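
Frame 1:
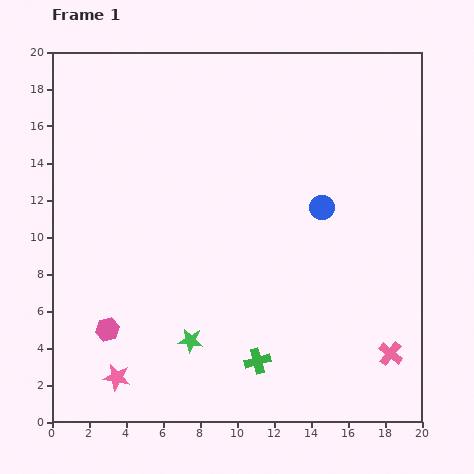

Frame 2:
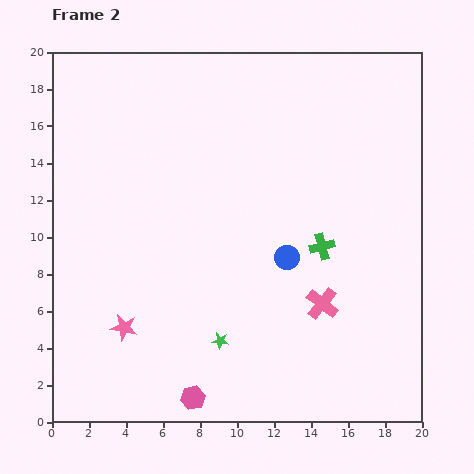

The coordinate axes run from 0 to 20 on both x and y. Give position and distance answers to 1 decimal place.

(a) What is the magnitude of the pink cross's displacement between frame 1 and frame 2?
4.6

The pink cross moved from (18.3, 3.7) to (14.6, 6.4), a distance of √(3.7² + 2.7²) ≈ 4.6.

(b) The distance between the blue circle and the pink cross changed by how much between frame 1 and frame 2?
-5.6

Distance in frame 1: 8.7. Distance in frame 2: 3.1.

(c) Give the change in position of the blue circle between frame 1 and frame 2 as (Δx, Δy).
(-1.9, -2.7)

The blue circle was at (14.6, 11.6) in frame 1 and (12.7, 8.9) in frame 2.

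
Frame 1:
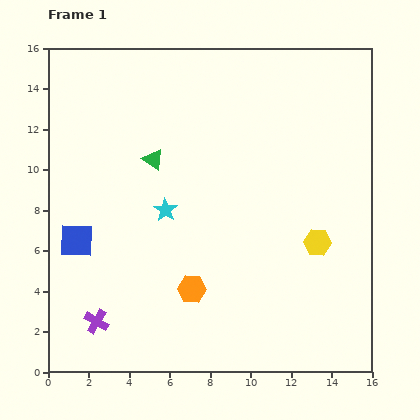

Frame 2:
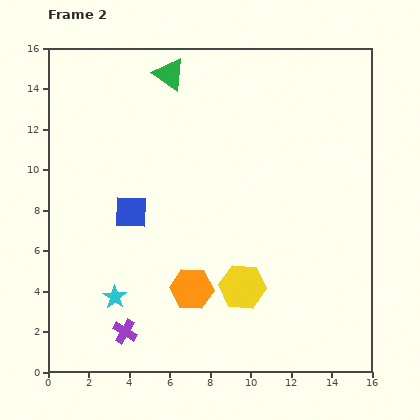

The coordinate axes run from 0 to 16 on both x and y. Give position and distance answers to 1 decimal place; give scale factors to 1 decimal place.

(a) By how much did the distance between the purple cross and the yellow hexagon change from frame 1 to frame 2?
-5.4

Distance in frame 1: 11.6. Distance in frame 2: 6.2.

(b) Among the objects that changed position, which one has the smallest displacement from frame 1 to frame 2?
the purple cross

(moved 1.5)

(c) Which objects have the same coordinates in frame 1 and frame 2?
the orange hexagon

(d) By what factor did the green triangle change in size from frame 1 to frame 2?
1.5×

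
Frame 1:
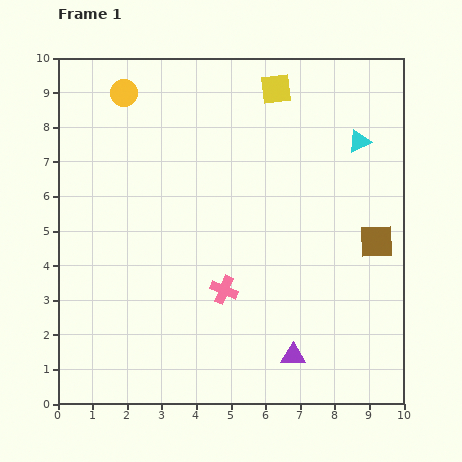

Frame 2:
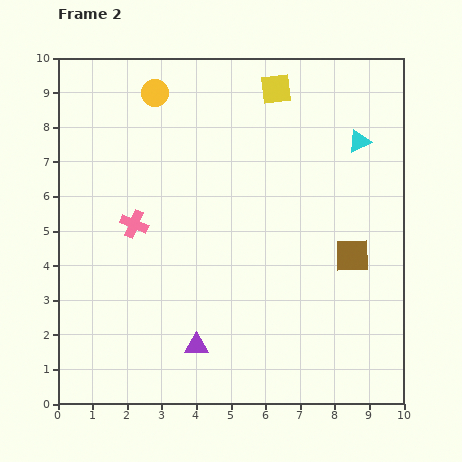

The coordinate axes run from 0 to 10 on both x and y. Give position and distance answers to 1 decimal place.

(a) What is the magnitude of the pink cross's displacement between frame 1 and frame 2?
3.2

The pink cross moved from (4.8, 3.3) to (2.2, 5.2), a distance of √(2.6² + 1.9²) ≈ 3.2.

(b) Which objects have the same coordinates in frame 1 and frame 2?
the cyan triangle, the yellow square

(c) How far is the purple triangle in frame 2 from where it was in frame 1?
2.8

The purple triangle moved from (6.8, 1.4) to (4.0, 1.7), a distance of √(2.8² + 0.3²) ≈ 2.8.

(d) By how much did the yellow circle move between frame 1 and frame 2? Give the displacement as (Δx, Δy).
(0.9, 0.0)

The yellow circle was at (1.9, 9.0) in frame 1 and (2.8, 9.0) in frame 2.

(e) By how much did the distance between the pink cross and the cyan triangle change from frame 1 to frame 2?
+1.1

Distance in frame 1: 5.8. Distance in frame 2: 6.9.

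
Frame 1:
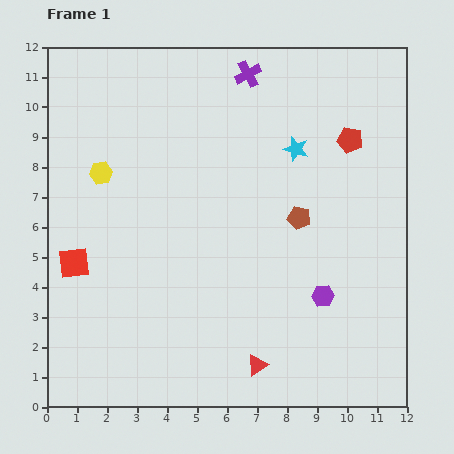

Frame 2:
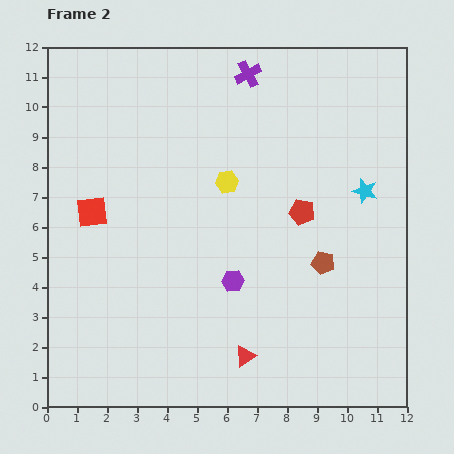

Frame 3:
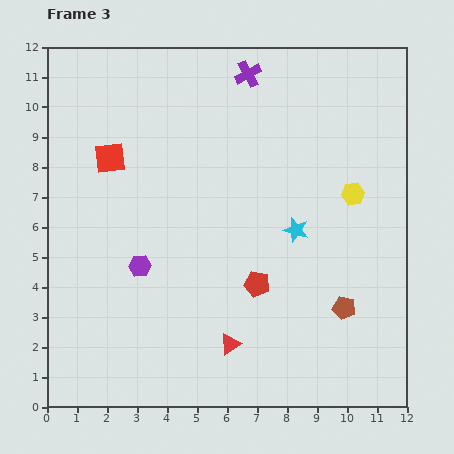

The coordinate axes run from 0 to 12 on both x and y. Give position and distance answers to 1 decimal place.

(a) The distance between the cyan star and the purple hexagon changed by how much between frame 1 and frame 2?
+0.3

Distance in frame 1: 5.0. Distance in frame 2: 5.3.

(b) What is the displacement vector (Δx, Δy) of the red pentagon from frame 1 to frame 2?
(-1.6, -2.4)

The red pentagon was at (10.1, 8.9) in frame 1 and (8.5, 6.5) in frame 2.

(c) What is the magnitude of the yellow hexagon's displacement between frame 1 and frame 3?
8.4

The yellow hexagon moved from (1.8, 7.8) to (10.2, 7.1), a distance of √(8.4² + 0.7²) ≈ 8.4.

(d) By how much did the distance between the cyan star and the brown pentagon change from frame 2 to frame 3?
+0.3

Distance in frame 2: 2.8. Distance in frame 3: 3.1.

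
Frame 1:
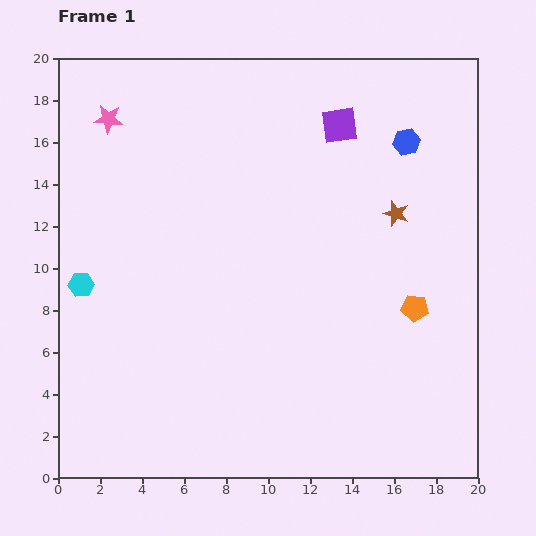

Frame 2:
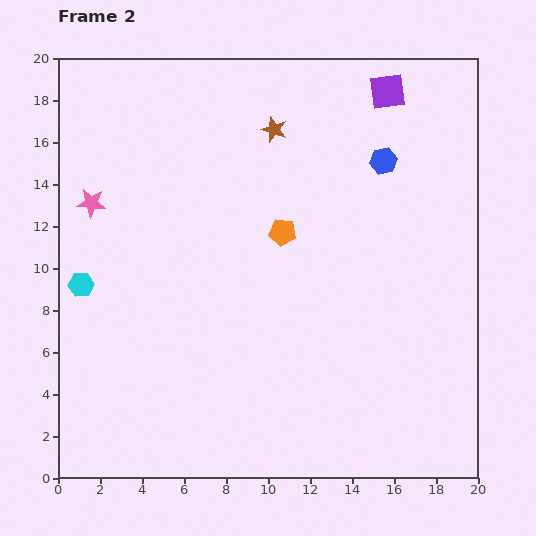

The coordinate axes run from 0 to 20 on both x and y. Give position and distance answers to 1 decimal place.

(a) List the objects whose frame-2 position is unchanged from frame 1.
the cyan hexagon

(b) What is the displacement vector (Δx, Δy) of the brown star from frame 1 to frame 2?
(-5.8, 4.0)

The brown star was at (16.1, 12.6) in frame 1 and (10.3, 16.6) in frame 2.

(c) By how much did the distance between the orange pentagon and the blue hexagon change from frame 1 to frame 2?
-2.0

Distance in frame 1: 7.9. Distance in frame 2: 5.9.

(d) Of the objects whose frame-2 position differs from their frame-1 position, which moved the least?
the blue hexagon

(moved 1.4)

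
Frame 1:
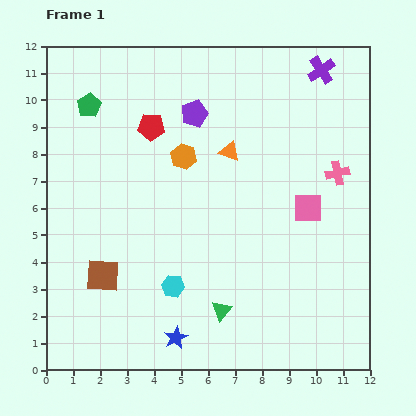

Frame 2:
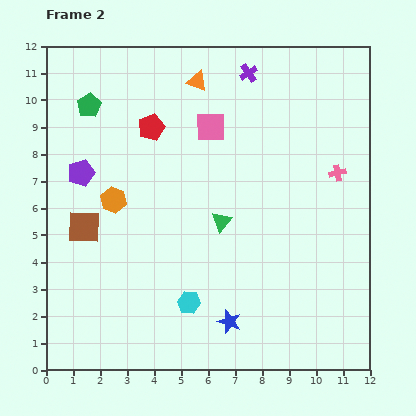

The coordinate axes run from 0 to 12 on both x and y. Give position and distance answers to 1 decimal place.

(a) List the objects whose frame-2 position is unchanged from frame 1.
the green pentagon, the pink cross, the red pentagon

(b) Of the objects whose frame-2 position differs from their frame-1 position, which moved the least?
the cyan hexagon

(moved 0.8)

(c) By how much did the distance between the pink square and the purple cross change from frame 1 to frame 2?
-2.7

Distance in frame 1: 5.1. Distance in frame 2: 2.4.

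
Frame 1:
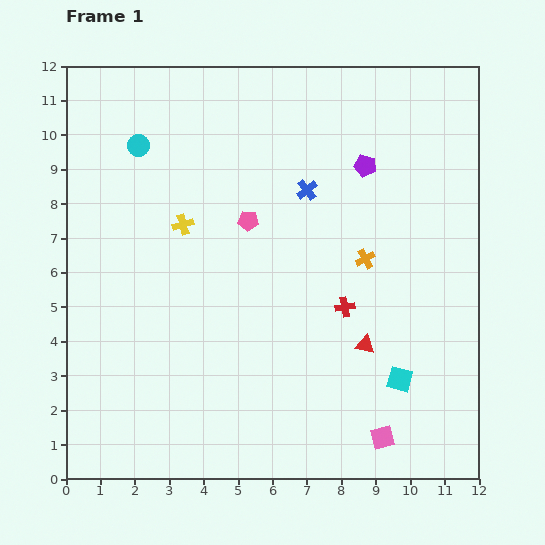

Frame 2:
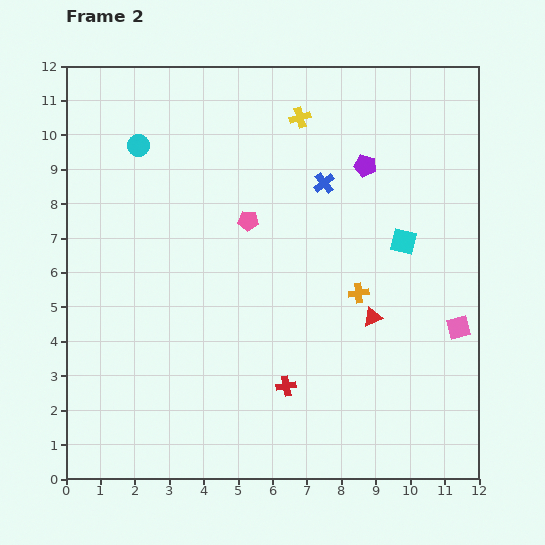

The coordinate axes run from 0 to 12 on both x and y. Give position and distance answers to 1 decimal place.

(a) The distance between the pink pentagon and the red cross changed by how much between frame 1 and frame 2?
+1.1

Distance in frame 1: 3.8. Distance in frame 2: 4.9.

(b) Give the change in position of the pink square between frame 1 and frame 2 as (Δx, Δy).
(2.2, 3.2)

The pink square was at (9.2, 1.2) in frame 1 and (11.4, 4.4) in frame 2.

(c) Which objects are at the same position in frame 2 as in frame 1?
the cyan circle, the pink pentagon, the purple pentagon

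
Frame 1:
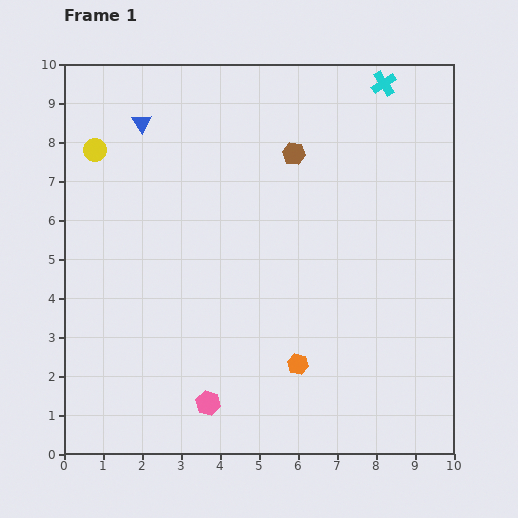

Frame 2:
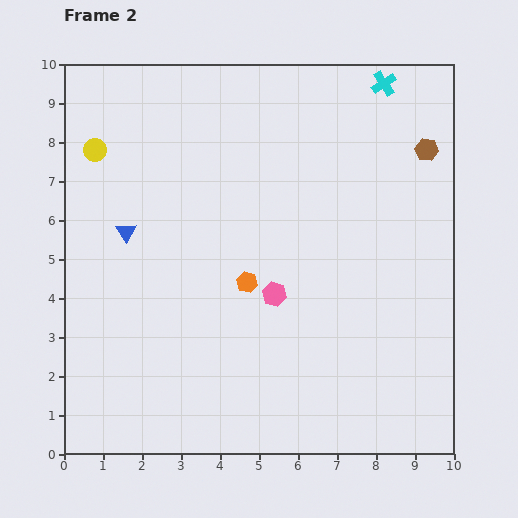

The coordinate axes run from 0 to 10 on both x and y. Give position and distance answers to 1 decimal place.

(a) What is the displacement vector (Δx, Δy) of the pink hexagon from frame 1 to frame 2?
(1.7, 2.8)

The pink hexagon was at (3.7, 1.3) in frame 1 and (5.4, 4.1) in frame 2.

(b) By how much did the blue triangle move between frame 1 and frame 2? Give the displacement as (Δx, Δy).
(-0.4, -2.8)

The blue triangle was at (2.0, 8.5) in frame 1 and (1.6, 5.7) in frame 2.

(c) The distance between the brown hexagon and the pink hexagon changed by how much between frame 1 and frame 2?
-1.4

Distance in frame 1: 6.8. Distance in frame 2: 5.4.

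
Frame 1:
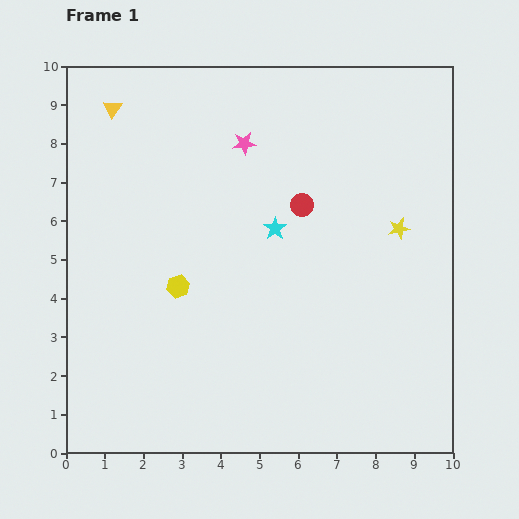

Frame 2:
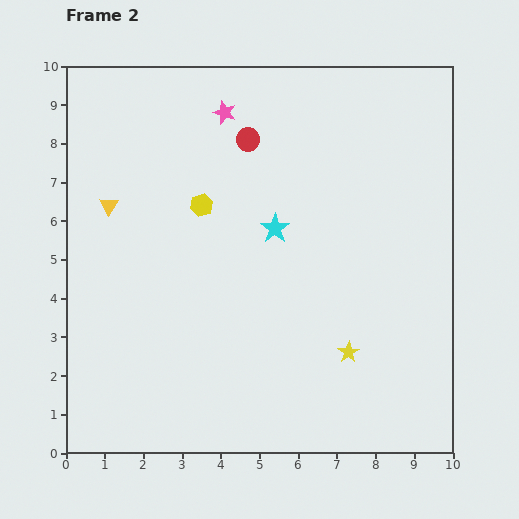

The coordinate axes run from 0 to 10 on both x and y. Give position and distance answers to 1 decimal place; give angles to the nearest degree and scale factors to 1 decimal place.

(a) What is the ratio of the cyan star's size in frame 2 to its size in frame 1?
1.3×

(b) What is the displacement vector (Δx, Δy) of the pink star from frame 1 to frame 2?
(-0.5, 0.8)

The pink star was at (4.6, 8.0) in frame 1 and (4.1, 8.8) in frame 2.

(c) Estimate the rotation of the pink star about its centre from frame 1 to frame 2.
25° clockwise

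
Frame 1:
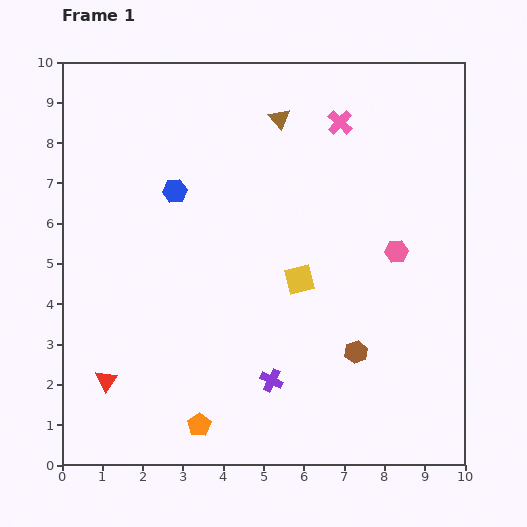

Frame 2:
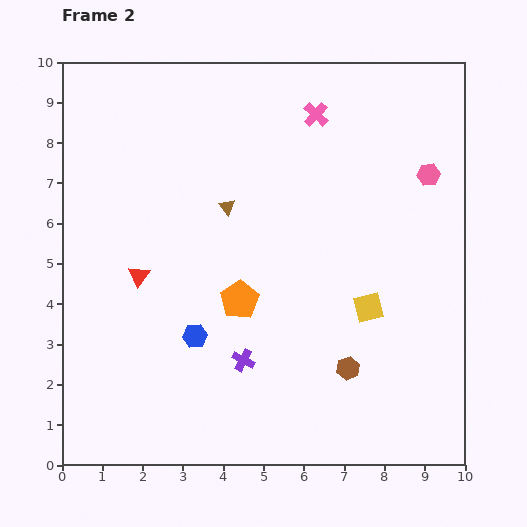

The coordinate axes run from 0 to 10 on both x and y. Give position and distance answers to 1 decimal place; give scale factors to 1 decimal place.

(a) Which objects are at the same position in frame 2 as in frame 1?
none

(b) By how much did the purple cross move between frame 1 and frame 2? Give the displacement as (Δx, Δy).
(-0.7, 0.5)

The purple cross was at (5.2, 2.1) in frame 1 and (4.5, 2.6) in frame 2.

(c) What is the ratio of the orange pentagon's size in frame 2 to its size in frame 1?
1.6×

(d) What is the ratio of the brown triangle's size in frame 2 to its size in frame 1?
0.7×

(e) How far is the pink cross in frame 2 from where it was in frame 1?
0.6

The pink cross moved from (6.9, 8.5) to (6.3, 8.7), a distance of √(0.6² + 0.2²) ≈ 0.6.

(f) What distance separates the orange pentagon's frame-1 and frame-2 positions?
3.3

The orange pentagon moved from (3.4, 1.0) to (4.4, 4.1), a distance of √(1.0² + 3.1²) ≈ 3.3.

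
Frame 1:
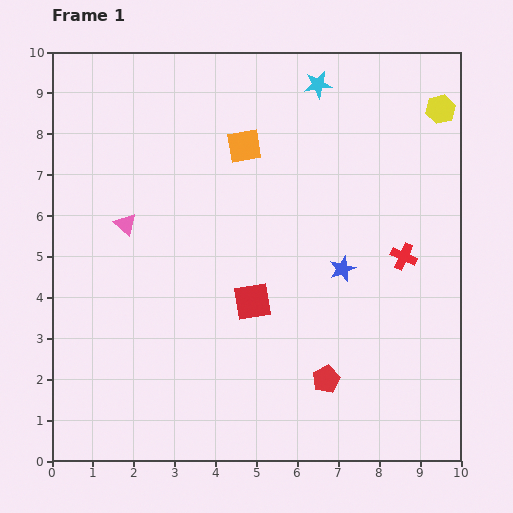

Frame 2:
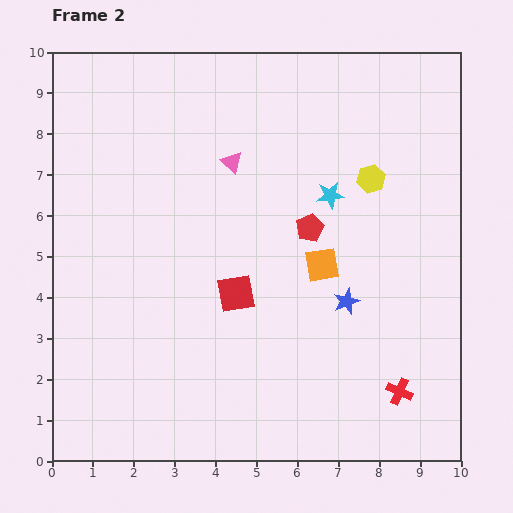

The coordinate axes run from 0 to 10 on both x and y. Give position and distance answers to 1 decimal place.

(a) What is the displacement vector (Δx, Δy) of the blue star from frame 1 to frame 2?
(0.1, -0.8)

The blue star was at (7.1, 4.7) in frame 1 and (7.2, 3.9) in frame 2.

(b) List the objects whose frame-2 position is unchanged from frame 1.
none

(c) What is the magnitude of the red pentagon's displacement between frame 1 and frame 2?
3.7

The red pentagon moved from (6.7, 2.0) to (6.3, 5.7), a distance of √(0.4² + 3.7²) ≈ 3.7.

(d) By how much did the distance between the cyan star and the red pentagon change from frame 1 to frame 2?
-6.3

Distance in frame 1: 7.2. Distance in frame 2: 0.9.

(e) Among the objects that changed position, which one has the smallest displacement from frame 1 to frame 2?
the red square

(moved 0.4)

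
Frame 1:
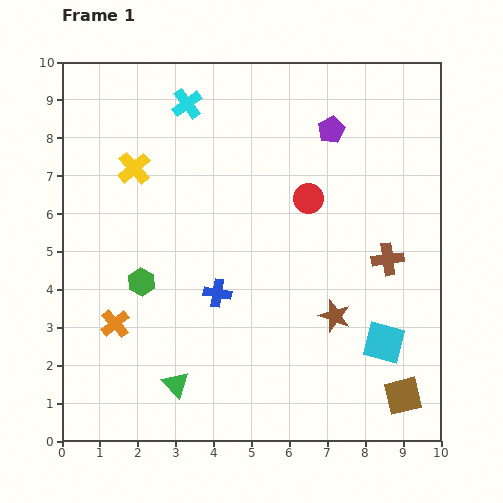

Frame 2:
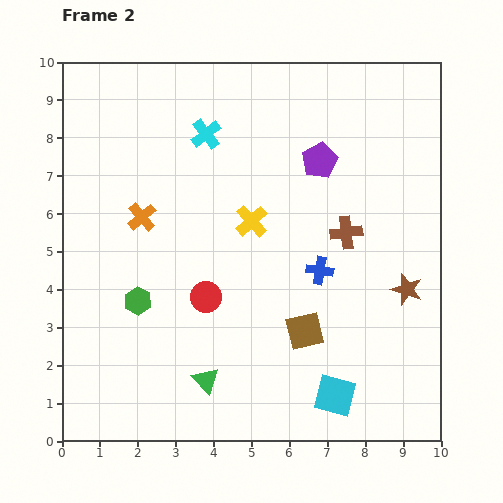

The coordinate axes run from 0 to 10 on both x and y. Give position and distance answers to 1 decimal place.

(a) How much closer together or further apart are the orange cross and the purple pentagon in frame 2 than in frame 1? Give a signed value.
-2.7

Distance in frame 1: 7.6. Distance in frame 2: 4.9.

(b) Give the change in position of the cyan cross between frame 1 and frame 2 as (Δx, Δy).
(0.5, -0.8)

The cyan cross was at (3.3, 8.9) in frame 1 and (3.8, 8.1) in frame 2.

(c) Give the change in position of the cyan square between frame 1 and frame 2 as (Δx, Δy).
(-1.3, -1.4)

The cyan square was at (8.5, 2.6) in frame 1 and (7.2, 1.2) in frame 2.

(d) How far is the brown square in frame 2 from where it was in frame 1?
3.1

The brown square moved from (9.0, 1.2) to (6.4, 2.9), a distance of √(2.6² + 1.7²) ≈ 3.1.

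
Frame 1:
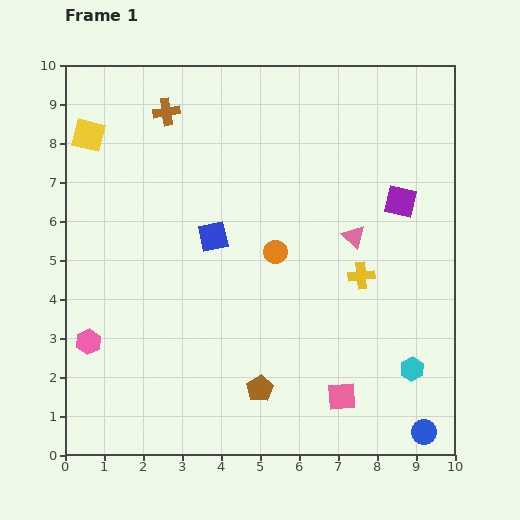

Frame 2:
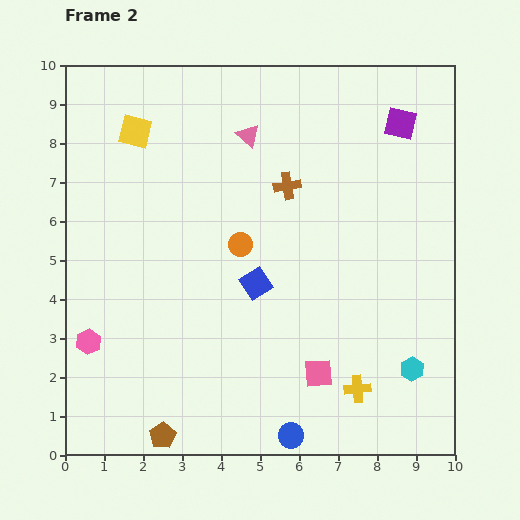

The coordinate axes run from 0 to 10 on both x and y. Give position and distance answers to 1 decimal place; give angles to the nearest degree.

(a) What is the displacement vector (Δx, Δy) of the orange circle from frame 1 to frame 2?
(-0.9, 0.2)

The orange circle was at (5.4, 5.2) in frame 1 and (4.5, 5.4) in frame 2.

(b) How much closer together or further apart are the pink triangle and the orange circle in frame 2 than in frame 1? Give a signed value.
+0.8

Distance in frame 1: 2.0. Distance in frame 2: 2.8.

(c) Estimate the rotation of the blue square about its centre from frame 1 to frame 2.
21° counter-clockwise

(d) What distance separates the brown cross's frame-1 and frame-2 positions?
3.6

The brown cross moved from (2.6, 8.8) to (5.7, 6.9), a distance of √(3.1² + 1.9²) ≈ 3.6.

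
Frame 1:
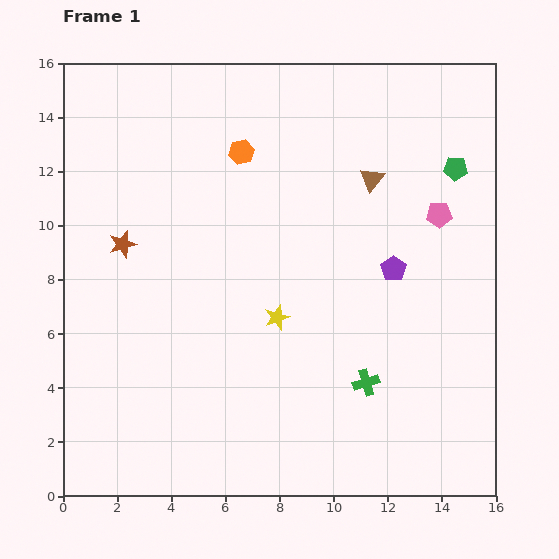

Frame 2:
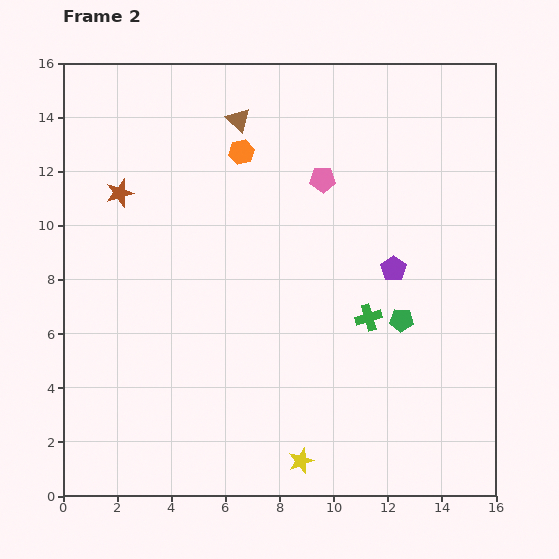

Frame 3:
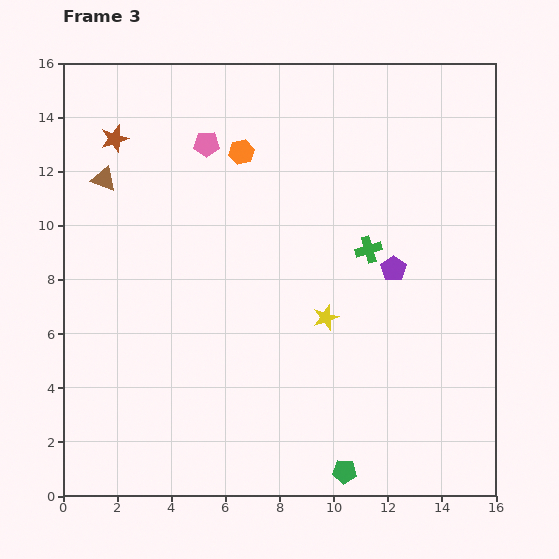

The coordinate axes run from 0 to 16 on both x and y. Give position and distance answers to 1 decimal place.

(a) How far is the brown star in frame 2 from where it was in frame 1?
1.9

The brown star moved from (2.2, 9.3) to (2.1, 11.2), a distance of √(0.1² + 1.9²) ≈ 1.9.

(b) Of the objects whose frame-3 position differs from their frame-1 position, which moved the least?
the yellow star

(moved 1.8)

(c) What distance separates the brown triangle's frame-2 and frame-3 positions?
5.5

The brown triangle moved from (6.5, 13.9) to (1.5, 11.7), a distance of √(5.0² + 2.2²) ≈ 5.5.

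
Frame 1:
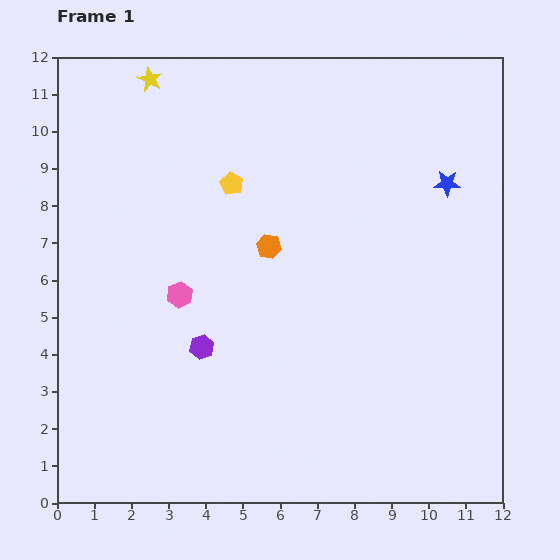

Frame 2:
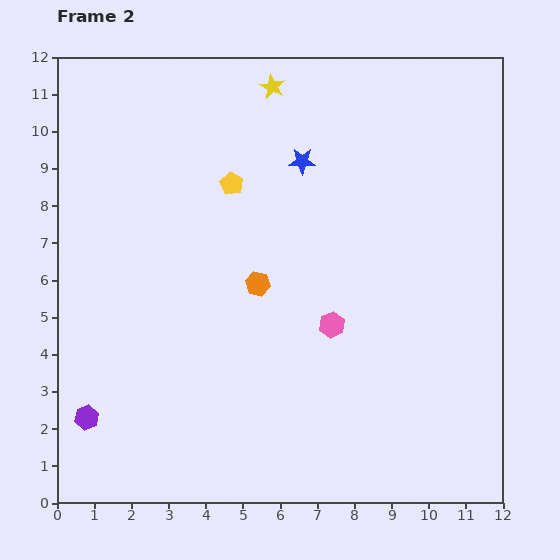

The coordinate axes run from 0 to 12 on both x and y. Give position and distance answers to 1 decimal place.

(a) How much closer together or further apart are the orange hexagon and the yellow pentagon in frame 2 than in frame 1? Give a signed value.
+0.8

Distance in frame 1: 2.0. Distance in frame 2: 2.8.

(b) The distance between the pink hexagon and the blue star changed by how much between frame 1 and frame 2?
-3.3

Distance in frame 1: 7.8. Distance in frame 2: 4.5.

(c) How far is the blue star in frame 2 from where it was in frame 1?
3.9

The blue star moved from (10.5, 8.6) to (6.6, 9.2), a distance of √(3.9² + 0.6²) ≈ 3.9.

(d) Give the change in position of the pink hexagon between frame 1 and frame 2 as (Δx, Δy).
(4.1, -0.8)

The pink hexagon was at (3.3, 5.6) in frame 1 and (7.4, 4.8) in frame 2.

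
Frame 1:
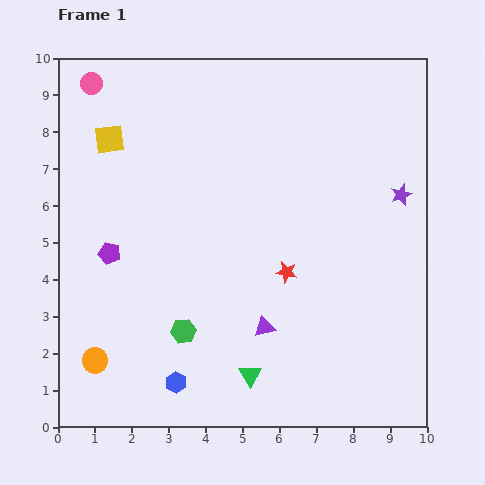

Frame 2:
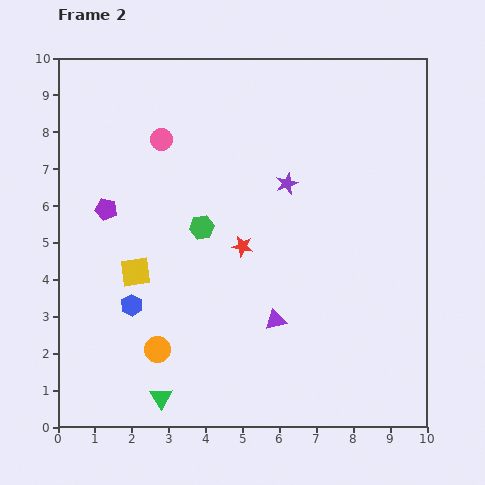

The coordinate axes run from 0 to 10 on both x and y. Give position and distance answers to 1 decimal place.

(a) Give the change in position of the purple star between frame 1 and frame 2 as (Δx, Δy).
(-3.1, 0.3)

The purple star was at (9.3, 6.3) in frame 1 and (6.2, 6.6) in frame 2.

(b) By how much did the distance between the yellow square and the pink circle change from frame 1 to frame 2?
+2.1

Distance in frame 1: 1.6. Distance in frame 2: 3.7.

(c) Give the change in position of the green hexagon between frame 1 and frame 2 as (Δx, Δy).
(0.5, 2.8)

The green hexagon was at (3.4, 2.6) in frame 1 and (3.9, 5.4) in frame 2.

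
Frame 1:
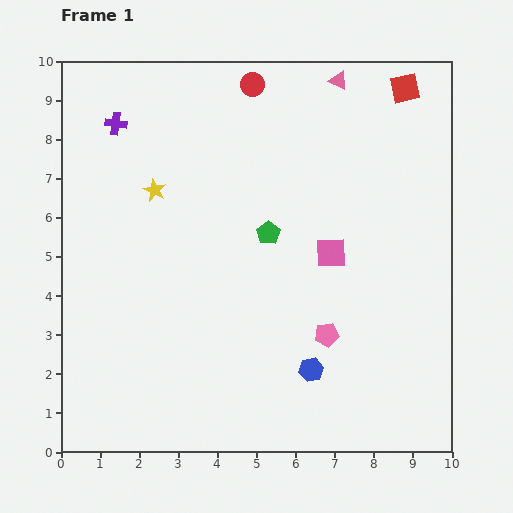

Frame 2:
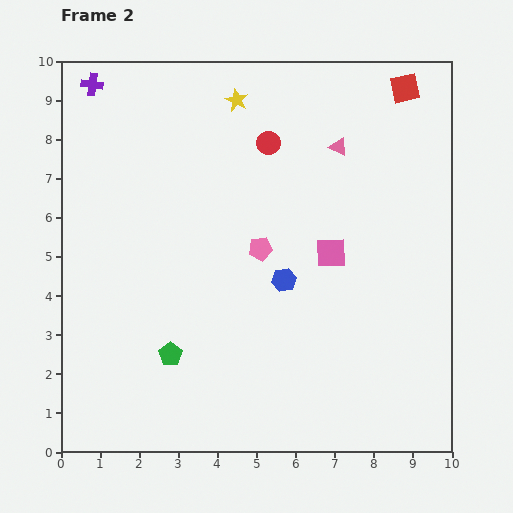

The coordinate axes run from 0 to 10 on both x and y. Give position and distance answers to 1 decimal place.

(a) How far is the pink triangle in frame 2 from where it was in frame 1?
1.7

The pink triangle moved from (7.1, 9.5) to (7.1, 7.8), a distance of √(0.0² + 1.7²) ≈ 1.7.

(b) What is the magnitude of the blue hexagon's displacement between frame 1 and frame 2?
2.4

The blue hexagon moved from (6.4, 2.1) to (5.7, 4.4), a distance of √(0.7² + 2.3²) ≈ 2.4.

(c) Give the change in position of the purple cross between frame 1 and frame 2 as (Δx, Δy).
(-0.6, 1.0)

The purple cross was at (1.4, 8.4) in frame 1 and (0.8, 9.4) in frame 2.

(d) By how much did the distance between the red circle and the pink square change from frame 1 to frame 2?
-1.5

Distance in frame 1: 4.7. Distance in frame 2: 3.2.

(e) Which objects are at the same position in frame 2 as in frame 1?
the pink square, the red square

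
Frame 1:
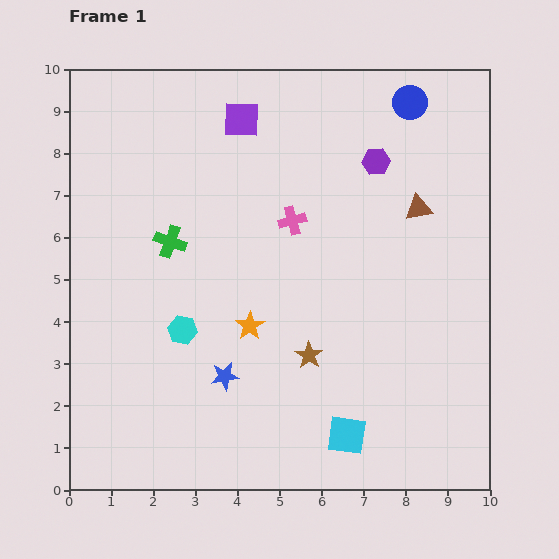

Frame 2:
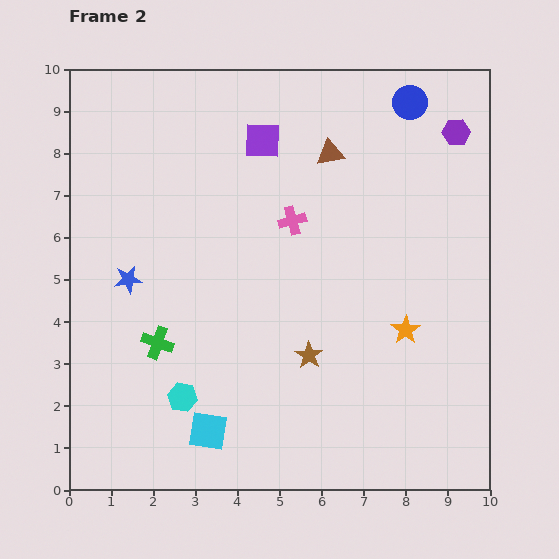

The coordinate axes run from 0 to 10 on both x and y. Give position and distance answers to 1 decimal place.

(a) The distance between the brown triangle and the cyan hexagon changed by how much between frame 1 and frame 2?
+0.5

Distance in frame 1: 6.3. Distance in frame 2: 6.8.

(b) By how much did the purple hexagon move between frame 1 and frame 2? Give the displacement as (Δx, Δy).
(1.9, 0.7)

The purple hexagon was at (7.3, 7.8) in frame 1 and (9.2, 8.5) in frame 2.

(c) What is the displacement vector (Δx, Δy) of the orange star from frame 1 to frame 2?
(3.7, -0.1)

The orange star was at (4.3, 3.9) in frame 1 and (8.0, 3.8) in frame 2.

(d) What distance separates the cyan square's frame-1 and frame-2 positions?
3.3

The cyan square moved from (6.6, 1.3) to (3.3, 1.4), a distance of √(3.3² + 0.1²) ≈ 3.3.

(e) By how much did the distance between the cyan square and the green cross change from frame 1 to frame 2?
-3.8

Distance in frame 1: 6.2. Distance in frame 2: 2.4.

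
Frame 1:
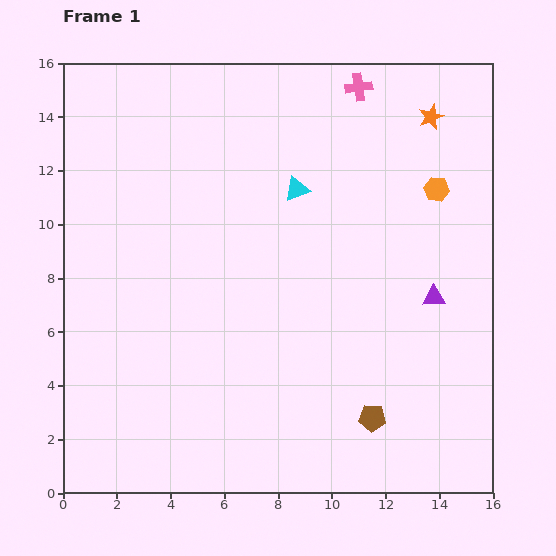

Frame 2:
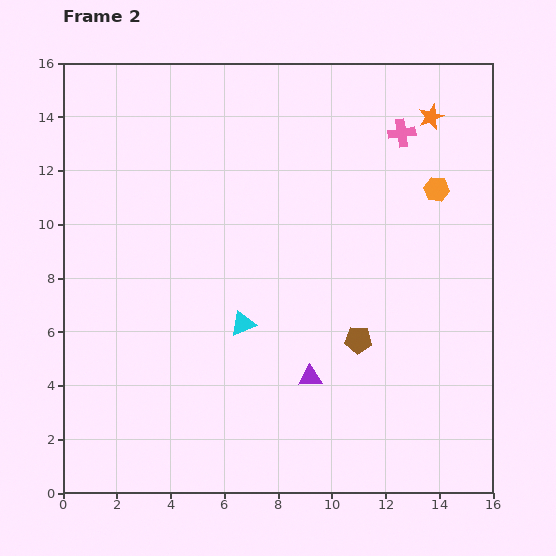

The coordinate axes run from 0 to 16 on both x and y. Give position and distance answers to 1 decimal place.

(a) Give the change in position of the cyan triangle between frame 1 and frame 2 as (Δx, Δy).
(-2.0, -5.0)

The cyan triangle was at (8.7, 11.3) in frame 1 and (6.7, 6.3) in frame 2.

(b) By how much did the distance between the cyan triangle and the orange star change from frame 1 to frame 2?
+4.7

Distance in frame 1: 5.7. Distance in frame 2: 10.4.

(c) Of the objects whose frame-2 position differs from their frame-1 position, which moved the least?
the pink cross

(moved 2.3)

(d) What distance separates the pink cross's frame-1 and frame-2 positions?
2.3

The pink cross moved from (11.0, 15.1) to (12.6, 13.4), a distance of √(1.6² + 1.7²) ≈ 2.3.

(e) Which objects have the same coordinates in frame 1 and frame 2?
the orange hexagon, the orange star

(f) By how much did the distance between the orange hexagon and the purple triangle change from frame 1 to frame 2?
+4.4

Distance in frame 1: 4.0. Distance in frame 2: 8.4.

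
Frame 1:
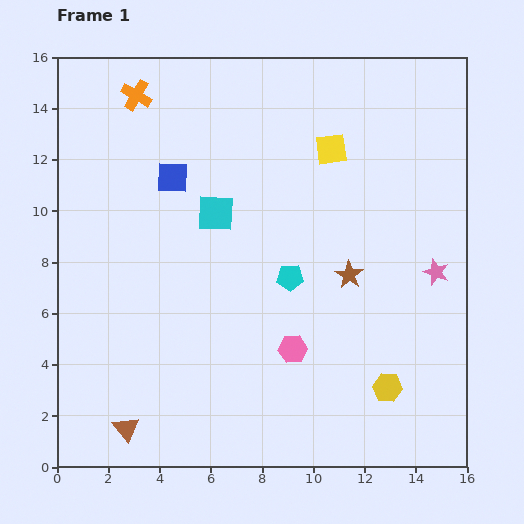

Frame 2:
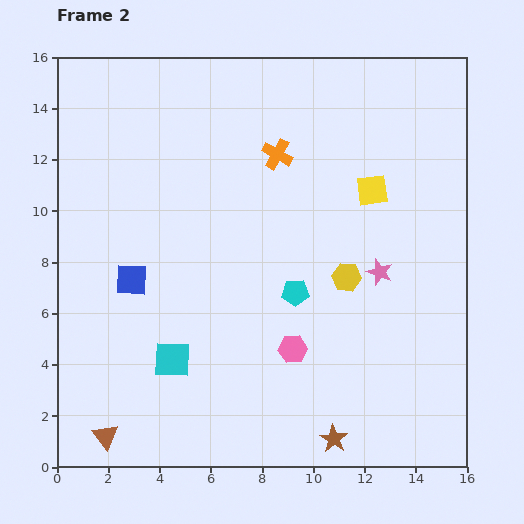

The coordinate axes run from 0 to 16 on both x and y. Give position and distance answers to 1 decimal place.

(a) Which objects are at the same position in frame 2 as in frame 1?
the pink hexagon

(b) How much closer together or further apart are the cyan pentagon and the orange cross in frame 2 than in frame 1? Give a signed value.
-3.9

Distance in frame 1: 9.3. Distance in frame 2: 5.4.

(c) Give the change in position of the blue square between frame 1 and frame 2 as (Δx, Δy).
(-1.6, -4.0)

The blue square was at (4.5, 11.3) in frame 1 and (2.9, 7.3) in frame 2.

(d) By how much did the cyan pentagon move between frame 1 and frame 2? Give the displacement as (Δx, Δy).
(0.2, -0.6)

The cyan pentagon was at (9.1, 7.4) in frame 1 and (9.3, 6.8) in frame 2.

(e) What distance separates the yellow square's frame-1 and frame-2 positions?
2.3

The yellow square moved from (10.7, 12.4) to (12.3, 10.8), a distance of √(1.6² + 1.6²) ≈ 2.3.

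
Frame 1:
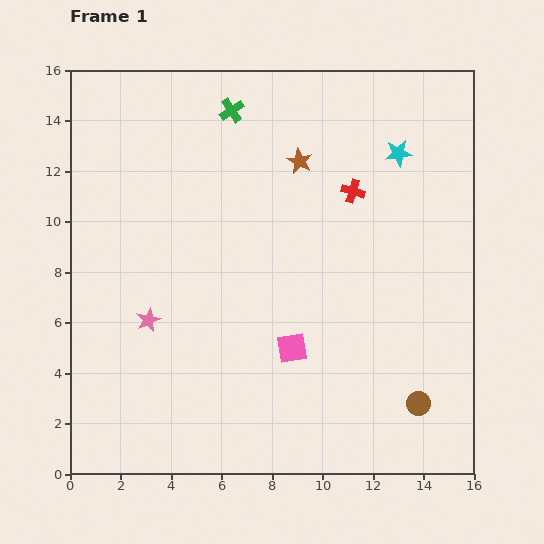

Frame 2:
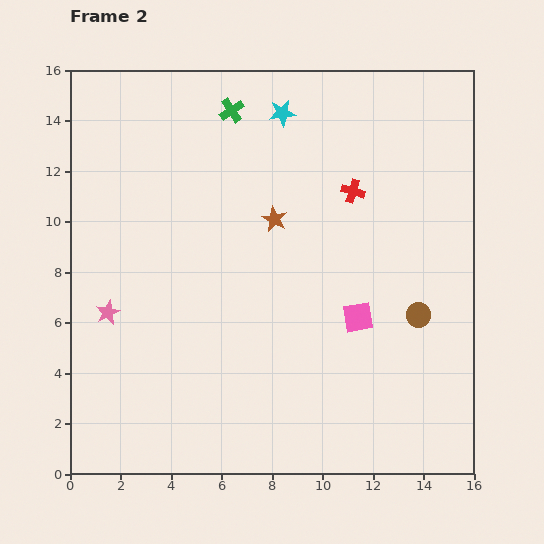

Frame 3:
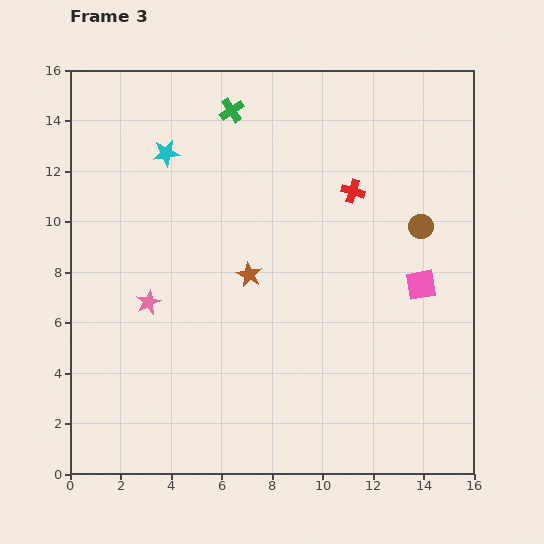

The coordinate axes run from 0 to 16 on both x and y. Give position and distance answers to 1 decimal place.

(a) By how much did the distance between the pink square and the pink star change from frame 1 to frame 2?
+4.1

Distance in frame 1: 5.8. Distance in frame 2: 9.9.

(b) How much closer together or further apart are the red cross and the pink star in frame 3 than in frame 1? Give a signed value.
-0.4

Distance in frame 1: 9.6. Distance in frame 3: 9.2.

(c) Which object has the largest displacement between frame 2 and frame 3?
the cyan star

(moved 4.9; next 3.5)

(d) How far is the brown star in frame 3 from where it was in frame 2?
2.4

The brown star moved from (8.1, 10.1) to (7.1, 7.9), a distance of √(1.0² + 2.2²) ≈ 2.4.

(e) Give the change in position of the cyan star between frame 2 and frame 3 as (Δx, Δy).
(-4.6, -1.6)

The cyan star was at (8.4, 14.3) in frame 2 and (3.8, 12.7) in frame 3.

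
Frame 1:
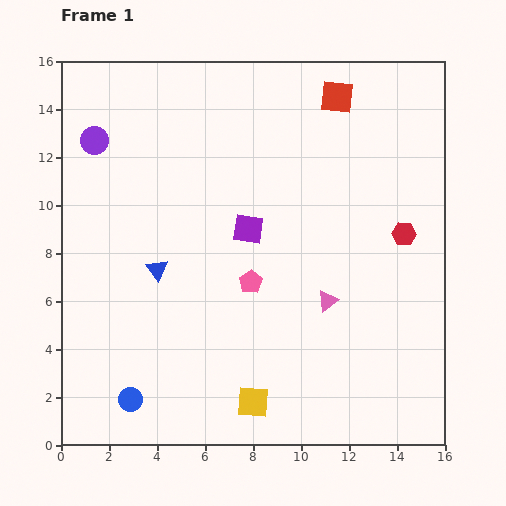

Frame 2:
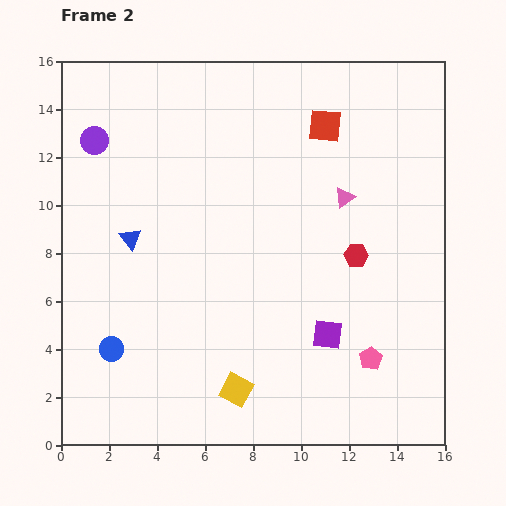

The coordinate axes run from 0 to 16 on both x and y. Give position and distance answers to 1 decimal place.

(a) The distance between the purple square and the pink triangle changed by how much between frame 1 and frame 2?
+1.2

Distance in frame 1: 4.5. Distance in frame 2: 5.7.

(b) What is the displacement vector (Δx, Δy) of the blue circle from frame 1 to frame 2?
(-0.8, 2.1)

The blue circle was at (2.9, 1.9) in frame 1 and (2.1, 4.0) in frame 2.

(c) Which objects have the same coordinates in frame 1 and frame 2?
the purple circle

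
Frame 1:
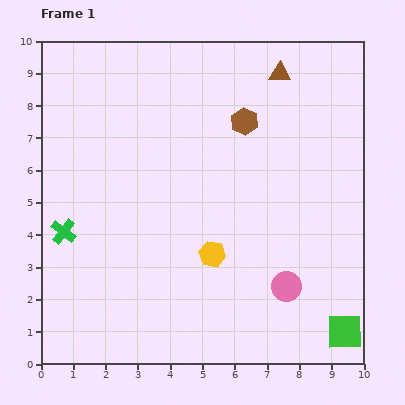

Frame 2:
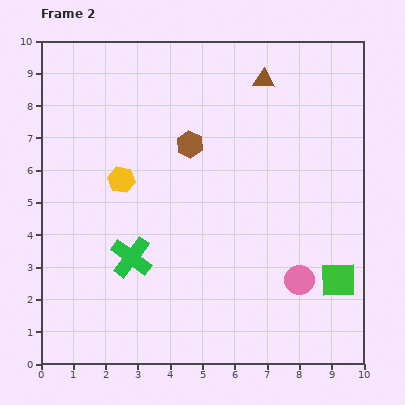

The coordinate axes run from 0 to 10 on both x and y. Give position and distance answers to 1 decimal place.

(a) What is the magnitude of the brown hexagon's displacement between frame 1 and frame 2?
1.8

The brown hexagon moved from (6.3, 7.5) to (4.6, 6.8), a distance of √(1.7² + 0.7²) ≈ 1.8.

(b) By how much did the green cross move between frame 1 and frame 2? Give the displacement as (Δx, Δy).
(2.1, -0.8)

The green cross was at (0.7, 4.1) in frame 1 and (2.8, 3.3) in frame 2.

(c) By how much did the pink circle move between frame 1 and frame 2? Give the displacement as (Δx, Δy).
(0.4, 0.2)

The pink circle was at (7.6, 2.4) in frame 1 and (8.0, 2.6) in frame 2.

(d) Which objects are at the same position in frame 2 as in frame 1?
none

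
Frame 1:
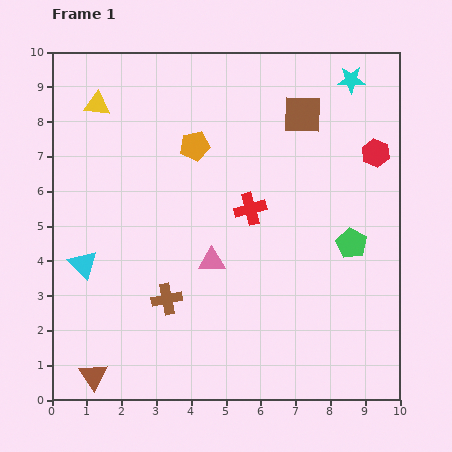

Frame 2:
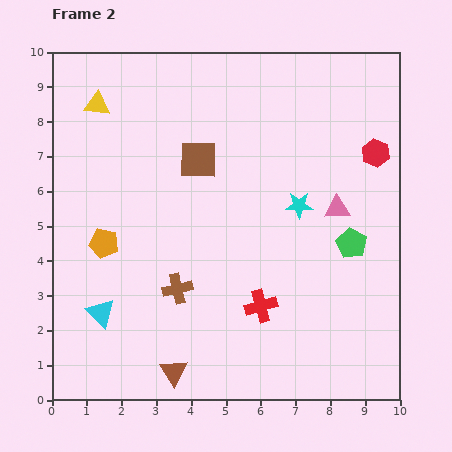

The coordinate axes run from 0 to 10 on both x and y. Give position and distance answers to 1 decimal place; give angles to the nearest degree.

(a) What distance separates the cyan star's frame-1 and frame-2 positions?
3.9

The cyan star moved from (8.6, 9.2) to (7.1, 5.6), a distance of √(1.5² + 3.6²) ≈ 3.9.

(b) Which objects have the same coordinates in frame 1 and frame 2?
the red hexagon, the green pentagon, the yellow triangle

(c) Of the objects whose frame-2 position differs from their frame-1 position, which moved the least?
the brown cross

(moved 0.4)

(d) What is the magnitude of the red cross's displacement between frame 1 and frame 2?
2.8

The red cross moved from (5.7, 5.5) to (6.0, 2.7), a distance of √(0.3² + 2.8²) ≈ 2.8.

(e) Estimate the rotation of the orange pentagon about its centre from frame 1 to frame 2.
23° clockwise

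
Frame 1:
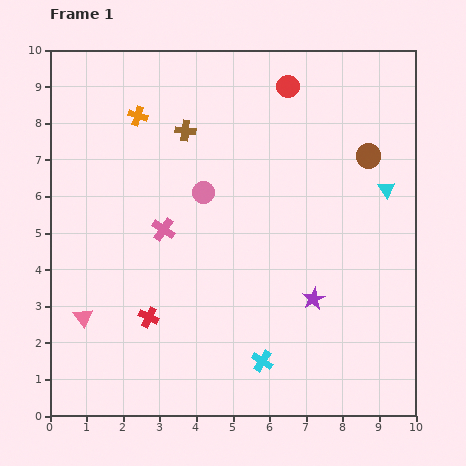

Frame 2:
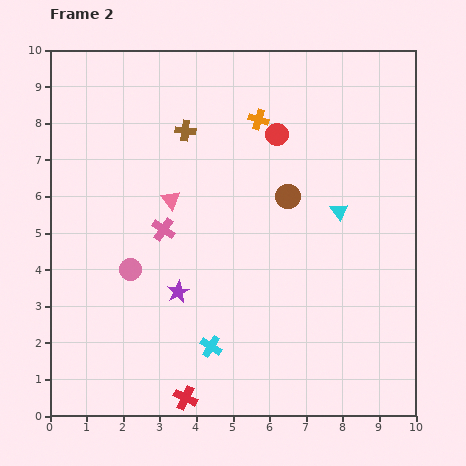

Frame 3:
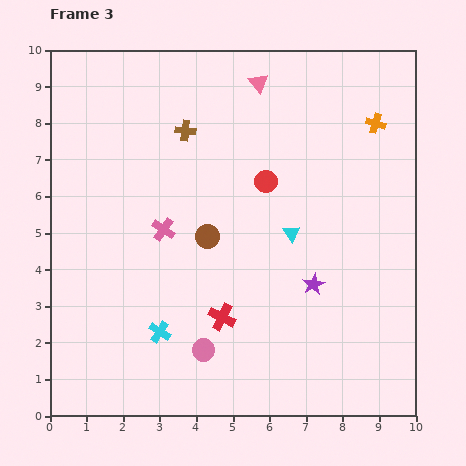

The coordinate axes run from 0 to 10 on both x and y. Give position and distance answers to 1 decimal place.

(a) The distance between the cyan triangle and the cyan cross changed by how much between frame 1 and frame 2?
-0.7

Distance in frame 1: 5.8. Distance in frame 2: 5.1.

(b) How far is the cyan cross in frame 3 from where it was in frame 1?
2.9

The cyan cross moved from (5.8, 1.5) to (3.0, 2.3), a distance of √(2.8² + 0.8²) ≈ 2.9.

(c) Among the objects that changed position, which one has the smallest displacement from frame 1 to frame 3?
the purple star

(moved 0.4)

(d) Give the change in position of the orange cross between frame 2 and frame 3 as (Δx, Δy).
(3.2, -0.1)

The orange cross was at (5.7, 8.1) in frame 2 and (8.9, 8.0) in frame 3.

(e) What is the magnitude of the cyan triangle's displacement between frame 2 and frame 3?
1.4

The cyan triangle moved from (7.9, 5.6) to (6.6, 5.0), a distance of √(1.3² + 0.6²) ≈ 1.4.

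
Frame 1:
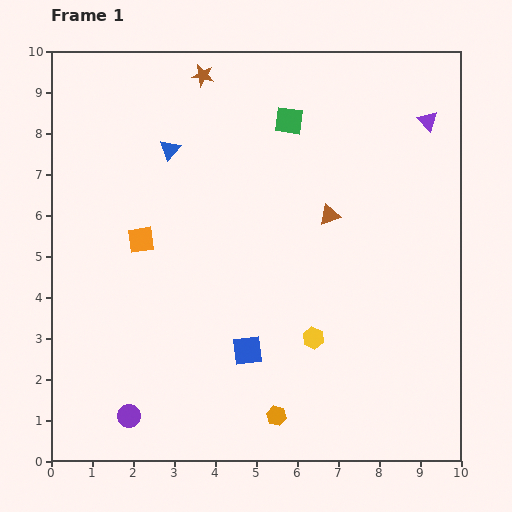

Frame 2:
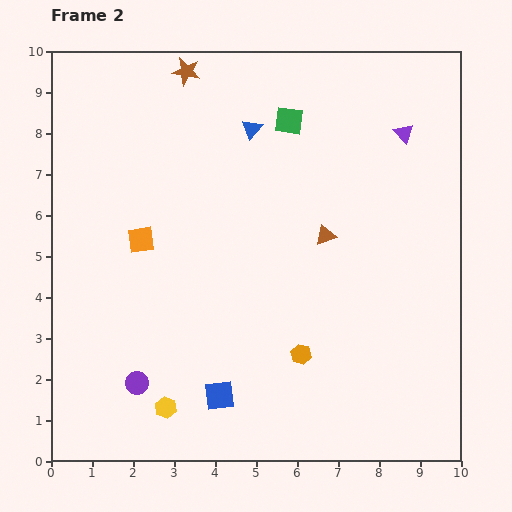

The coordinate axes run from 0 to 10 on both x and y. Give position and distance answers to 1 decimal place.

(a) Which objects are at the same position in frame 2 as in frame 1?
the orange square, the green square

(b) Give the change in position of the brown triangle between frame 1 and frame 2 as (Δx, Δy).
(-0.1, -0.5)

The brown triangle was at (6.8, 6.0) in frame 1 and (6.7, 5.5) in frame 2.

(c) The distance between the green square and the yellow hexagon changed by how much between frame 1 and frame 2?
+2.3

Distance in frame 1: 5.3. Distance in frame 2: 7.6.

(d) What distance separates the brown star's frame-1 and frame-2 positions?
0.4

The brown star moved from (3.7, 9.4) to (3.3, 9.5), a distance of √(0.4² + 0.1²) ≈ 0.4.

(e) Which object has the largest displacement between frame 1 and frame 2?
the yellow hexagon

(moved 4.0; next 2.1)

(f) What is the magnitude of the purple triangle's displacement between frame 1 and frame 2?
0.7

The purple triangle moved from (9.2, 8.3) to (8.6, 8.0), a distance of √(0.6² + 0.3²) ≈ 0.7.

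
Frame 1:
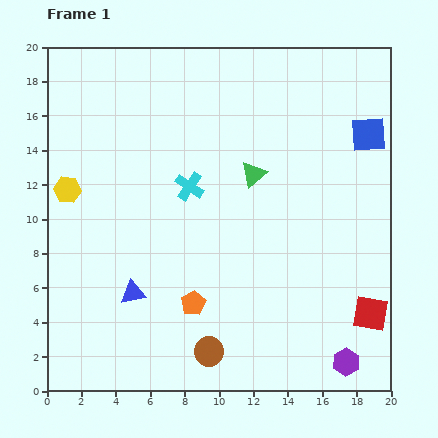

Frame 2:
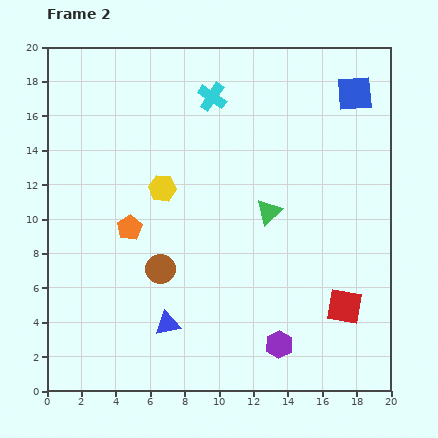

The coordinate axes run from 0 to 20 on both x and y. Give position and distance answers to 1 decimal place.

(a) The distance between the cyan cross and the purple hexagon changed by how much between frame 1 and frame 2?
+1.2

Distance in frame 1: 13.7. Distance in frame 2: 14.9.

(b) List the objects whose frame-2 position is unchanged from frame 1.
none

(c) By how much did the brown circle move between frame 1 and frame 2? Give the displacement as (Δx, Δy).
(-2.8, 4.8)

The brown circle was at (9.4, 2.3) in frame 1 and (6.6, 7.1) in frame 2.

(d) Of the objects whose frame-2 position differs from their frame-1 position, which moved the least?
the red square

(moved 1.6)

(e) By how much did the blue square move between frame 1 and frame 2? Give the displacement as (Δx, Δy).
(-0.8, 2.4)

The blue square was at (18.7, 14.9) in frame 1 and (17.9, 17.3) in frame 2.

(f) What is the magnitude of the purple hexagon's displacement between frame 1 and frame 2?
4.0

The purple hexagon moved from (17.4, 1.7) to (13.5, 2.7), a distance of √(3.9² + 1.0²) ≈ 4.0.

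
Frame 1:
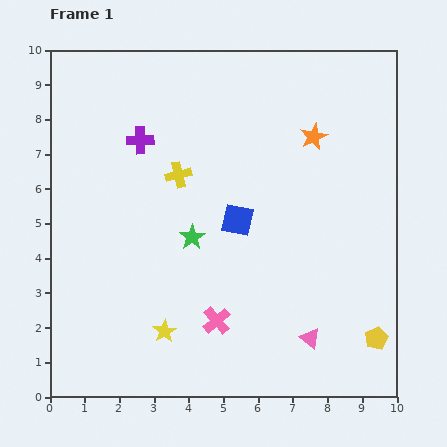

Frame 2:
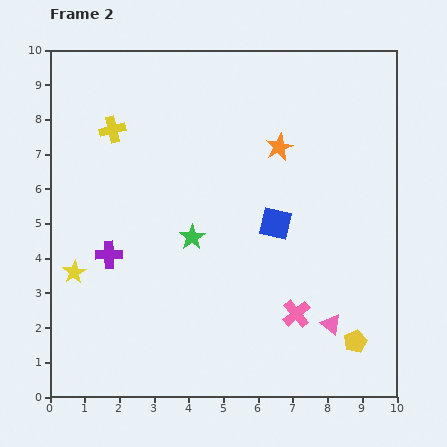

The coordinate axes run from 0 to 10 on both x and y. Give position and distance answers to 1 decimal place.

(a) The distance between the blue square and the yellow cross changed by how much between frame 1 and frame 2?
+3.3

Distance in frame 1: 2.1. Distance in frame 2: 5.4.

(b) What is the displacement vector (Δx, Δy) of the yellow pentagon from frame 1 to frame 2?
(-0.6, -0.1)

The yellow pentagon was at (9.4, 1.7) in frame 1 and (8.8, 1.6) in frame 2.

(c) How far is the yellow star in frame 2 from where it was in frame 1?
3.1

The yellow star moved from (3.3, 1.9) to (0.7, 3.6), a distance of √(2.6² + 1.7²) ≈ 3.1.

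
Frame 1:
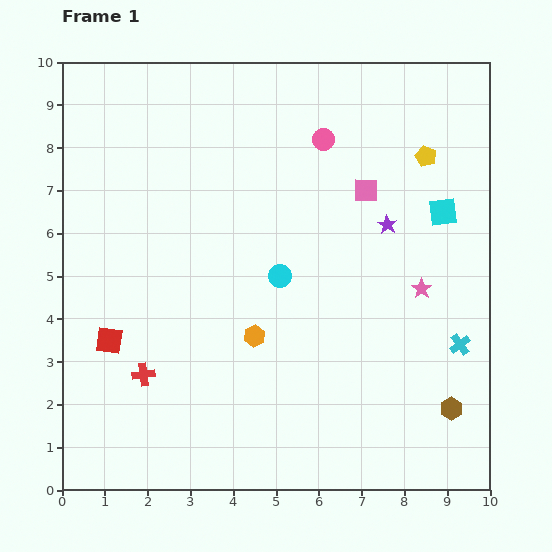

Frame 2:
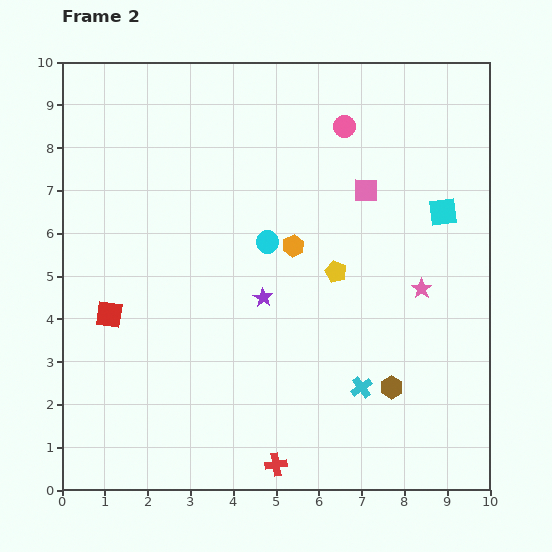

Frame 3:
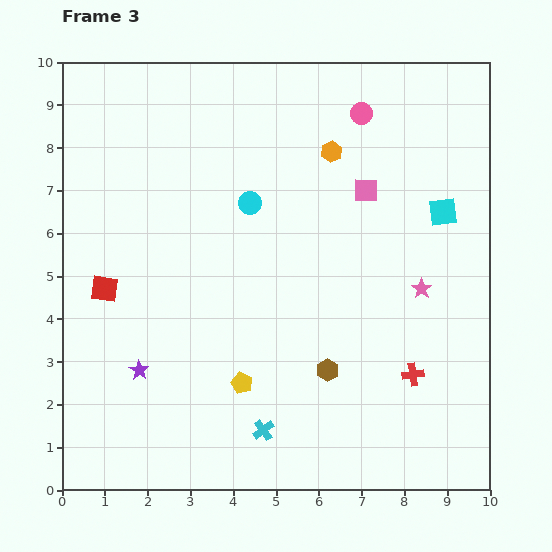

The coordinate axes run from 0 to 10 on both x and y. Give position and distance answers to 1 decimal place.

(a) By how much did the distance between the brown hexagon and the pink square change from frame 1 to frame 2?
-0.9

Distance in frame 1: 5.5. Distance in frame 2: 4.6.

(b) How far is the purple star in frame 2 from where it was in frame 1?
3.4

The purple star moved from (7.6, 6.2) to (4.7, 4.5), a distance of √(2.9² + 1.7²) ≈ 3.4.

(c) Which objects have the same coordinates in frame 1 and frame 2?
the cyan square, the pink square, the pink star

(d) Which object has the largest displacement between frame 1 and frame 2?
the red cross

(moved 3.7; next 3.4)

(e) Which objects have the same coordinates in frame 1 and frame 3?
the cyan square, the pink square, the pink star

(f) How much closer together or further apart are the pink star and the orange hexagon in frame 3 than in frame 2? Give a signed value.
+0.6

Distance in frame 2: 3.2. Distance in frame 3: 3.8.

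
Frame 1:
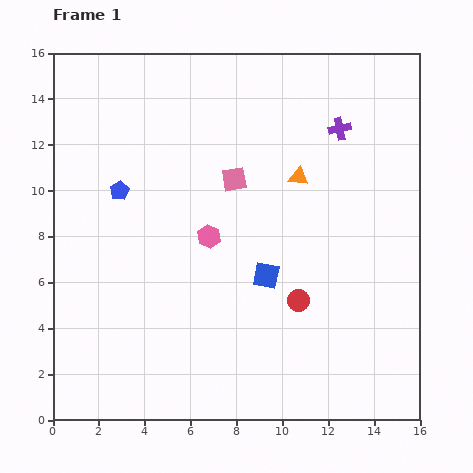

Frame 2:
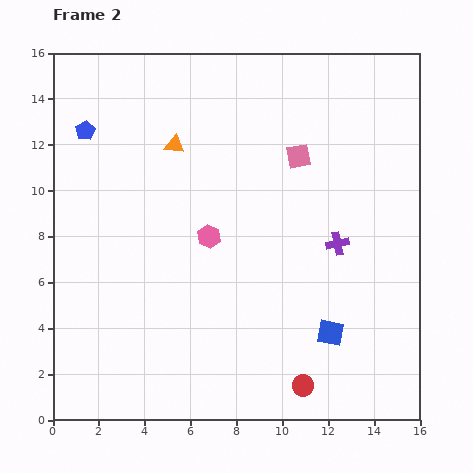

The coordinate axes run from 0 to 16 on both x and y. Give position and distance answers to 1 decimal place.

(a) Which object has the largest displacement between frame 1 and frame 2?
the orange triangle

(moved 5.6; next 5.0)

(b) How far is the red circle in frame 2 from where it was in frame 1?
3.7

The red circle moved from (10.7, 5.2) to (10.9, 1.5), a distance of √(0.2² + 3.7²) ≈ 3.7.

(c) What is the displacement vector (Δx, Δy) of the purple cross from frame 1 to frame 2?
(-0.1, -5.0)

The purple cross was at (12.5, 12.7) in frame 1 and (12.4, 7.7) in frame 2.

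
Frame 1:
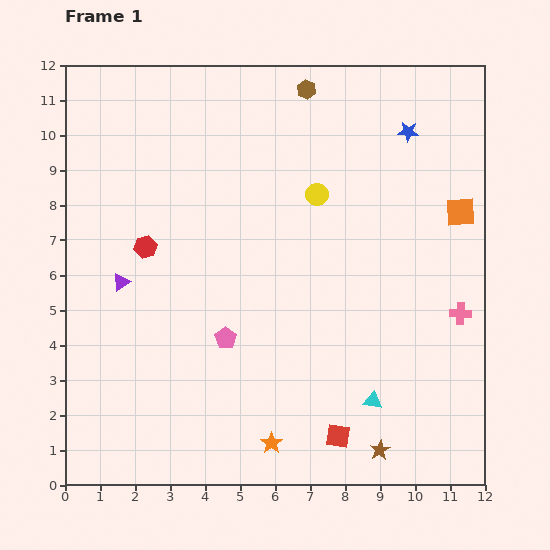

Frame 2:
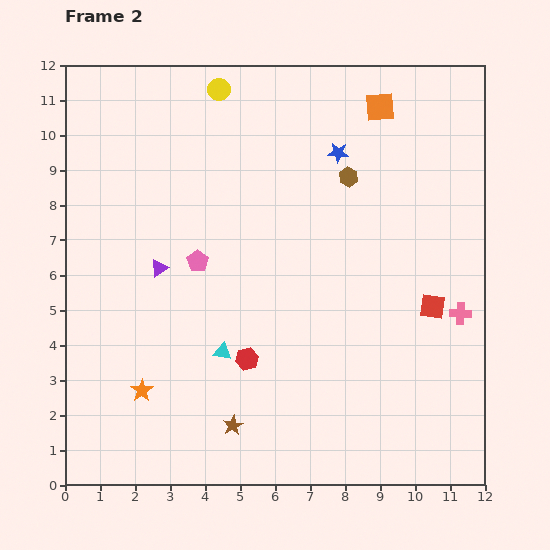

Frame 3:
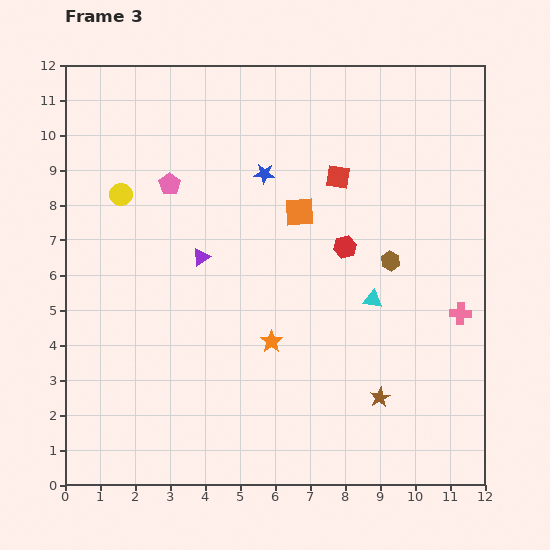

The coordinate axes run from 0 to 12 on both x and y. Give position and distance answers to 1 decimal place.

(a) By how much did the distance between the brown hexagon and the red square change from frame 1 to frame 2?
-5.5

Distance in frame 1: 9.9. Distance in frame 2: 4.4.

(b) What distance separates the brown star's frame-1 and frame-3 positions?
1.5

The brown star moved from (9.0, 1.0) to (9.0, 2.5), a distance of √(0.0² + 1.5²) ≈ 1.5.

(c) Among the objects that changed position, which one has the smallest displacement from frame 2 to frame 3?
the purple triangle

(moved 1.2)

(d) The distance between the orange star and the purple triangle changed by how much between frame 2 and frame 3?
-0.4

Distance in frame 2: 3.5. Distance in frame 3: 3.1.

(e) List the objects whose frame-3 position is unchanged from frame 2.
the pink cross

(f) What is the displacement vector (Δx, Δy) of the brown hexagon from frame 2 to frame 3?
(1.2, -2.4)

The brown hexagon was at (8.1, 8.8) in frame 2 and (9.3, 6.4) in frame 3.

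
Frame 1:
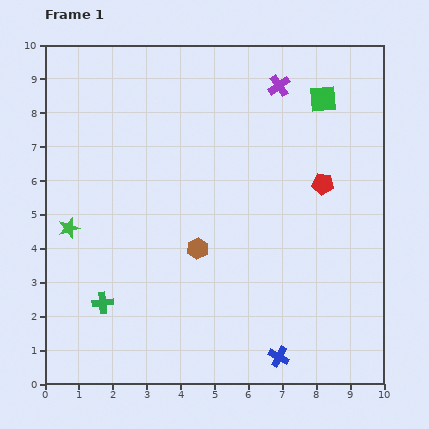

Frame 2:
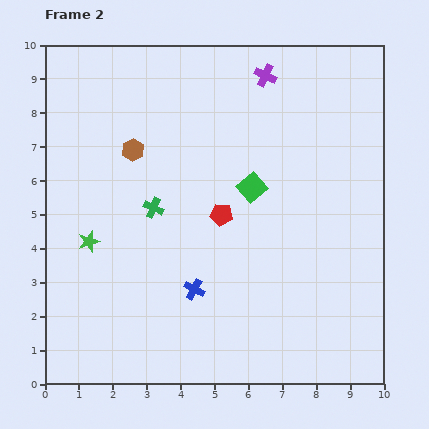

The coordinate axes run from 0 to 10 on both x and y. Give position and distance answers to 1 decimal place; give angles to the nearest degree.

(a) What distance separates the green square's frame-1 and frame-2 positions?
3.3

The green square moved from (8.2, 8.4) to (6.1, 5.8), a distance of √(2.1² + 2.6²) ≈ 3.3.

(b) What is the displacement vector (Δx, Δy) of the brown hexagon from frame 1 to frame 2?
(-1.9, 2.9)

The brown hexagon was at (4.5, 4.0) in frame 1 and (2.6, 6.9) in frame 2.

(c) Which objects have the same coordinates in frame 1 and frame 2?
none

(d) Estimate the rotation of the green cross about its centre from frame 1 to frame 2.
29° clockwise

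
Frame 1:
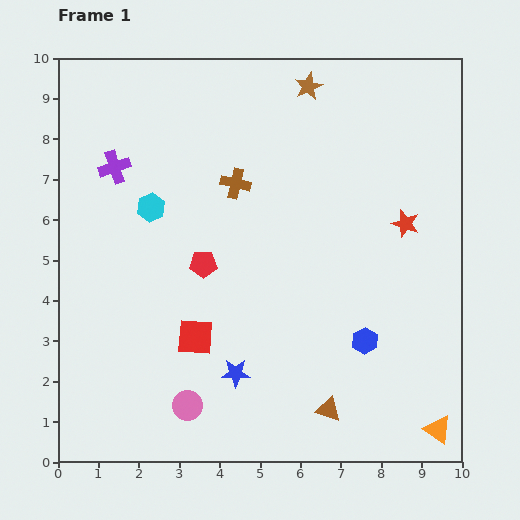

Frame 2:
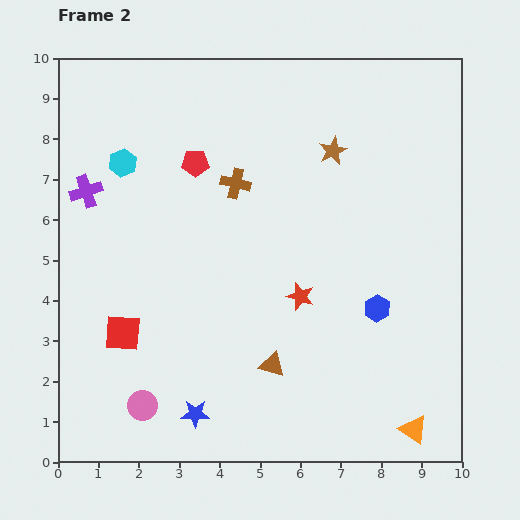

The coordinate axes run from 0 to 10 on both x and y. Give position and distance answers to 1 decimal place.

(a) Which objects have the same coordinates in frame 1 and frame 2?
the brown cross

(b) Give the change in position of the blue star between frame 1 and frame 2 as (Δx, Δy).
(-1.0, -1.0)

The blue star was at (4.4, 2.2) in frame 1 and (3.4, 1.2) in frame 2.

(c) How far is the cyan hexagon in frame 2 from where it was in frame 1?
1.3

The cyan hexagon moved from (2.3, 6.3) to (1.6, 7.4), a distance of √(0.7² + 1.1²) ≈ 1.3.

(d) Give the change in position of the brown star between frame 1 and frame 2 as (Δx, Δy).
(0.6, -1.6)

The brown star was at (6.2, 9.3) in frame 1 and (6.8, 7.7) in frame 2.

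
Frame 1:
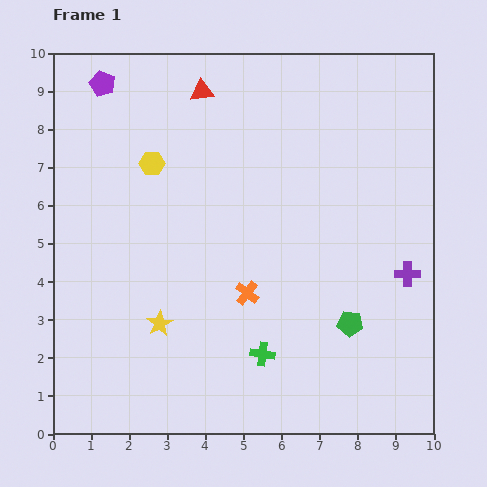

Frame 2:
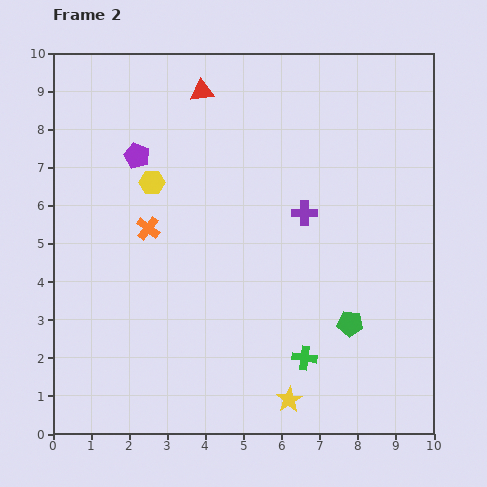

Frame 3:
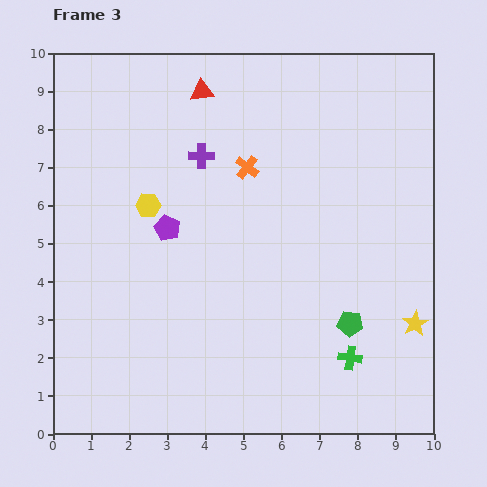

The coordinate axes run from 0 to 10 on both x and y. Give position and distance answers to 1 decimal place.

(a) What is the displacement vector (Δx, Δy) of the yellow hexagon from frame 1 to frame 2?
(0.0, -0.5)

The yellow hexagon was at (2.6, 7.1) in frame 1 and (2.6, 6.6) in frame 2.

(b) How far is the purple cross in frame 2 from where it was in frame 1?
3.1

The purple cross moved from (9.3, 4.2) to (6.6, 5.8), a distance of √(2.7² + 1.6²) ≈ 3.1.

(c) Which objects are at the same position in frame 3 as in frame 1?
the green pentagon, the red triangle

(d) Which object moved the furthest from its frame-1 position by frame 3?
the yellow star

(moved 6.7; next 6.2)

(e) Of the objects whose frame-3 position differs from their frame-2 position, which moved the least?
the yellow hexagon

(moved 0.6)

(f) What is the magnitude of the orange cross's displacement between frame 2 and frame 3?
3.1

The orange cross moved from (2.5, 5.4) to (5.1, 7.0), a distance of √(2.6² + 1.6²) ≈ 3.1.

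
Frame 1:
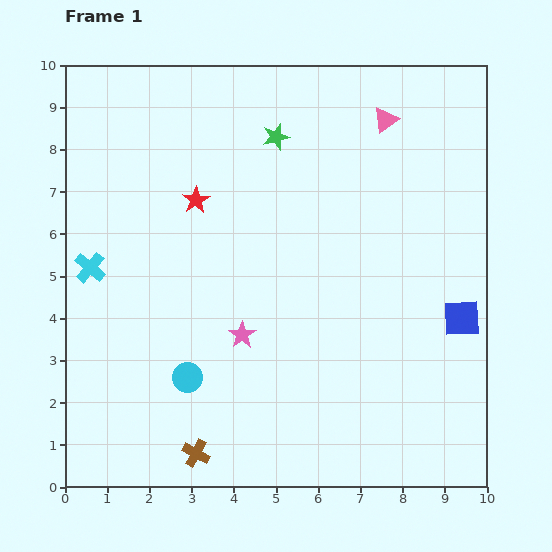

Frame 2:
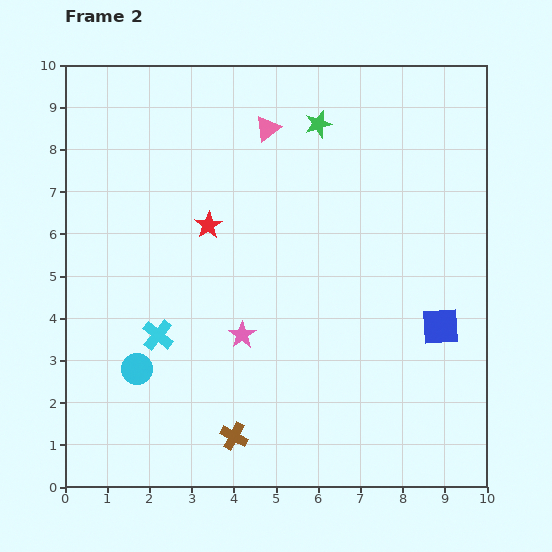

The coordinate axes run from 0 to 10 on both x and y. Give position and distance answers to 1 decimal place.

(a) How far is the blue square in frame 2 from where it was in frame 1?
0.5

The blue square moved from (9.4, 4.0) to (8.9, 3.8), a distance of √(0.5² + 0.2²) ≈ 0.5.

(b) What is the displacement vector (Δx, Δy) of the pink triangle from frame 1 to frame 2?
(-2.8, -0.2)

The pink triangle was at (7.6, 8.7) in frame 1 and (4.8, 8.5) in frame 2.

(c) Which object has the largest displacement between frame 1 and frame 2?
the pink triangle

(moved 2.8; next 2.3)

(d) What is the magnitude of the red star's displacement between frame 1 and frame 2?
0.7

The red star moved from (3.1, 6.8) to (3.4, 6.2), a distance of √(0.3² + 0.6²) ≈ 0.7.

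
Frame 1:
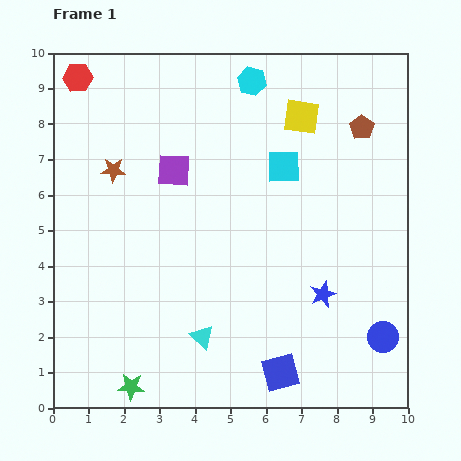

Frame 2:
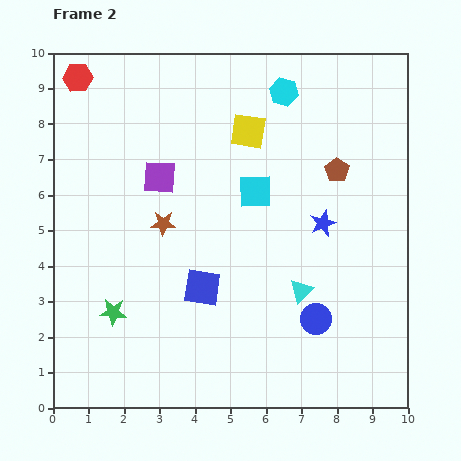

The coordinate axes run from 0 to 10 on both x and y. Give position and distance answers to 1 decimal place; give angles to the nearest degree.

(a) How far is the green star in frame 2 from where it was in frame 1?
2.2

The green star moved from (2.2, 0.6) to (1.7, 2.7), a distance of √(0.5² + 2.1²) ≈ 2.2.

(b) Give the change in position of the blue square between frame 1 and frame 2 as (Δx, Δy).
(-2.2, 2.4)

The blue square was at (6.4, 1.0) in frame 1 and (4.2, 3.4) in frame 2.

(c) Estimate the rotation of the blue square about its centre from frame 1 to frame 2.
24° clockwise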